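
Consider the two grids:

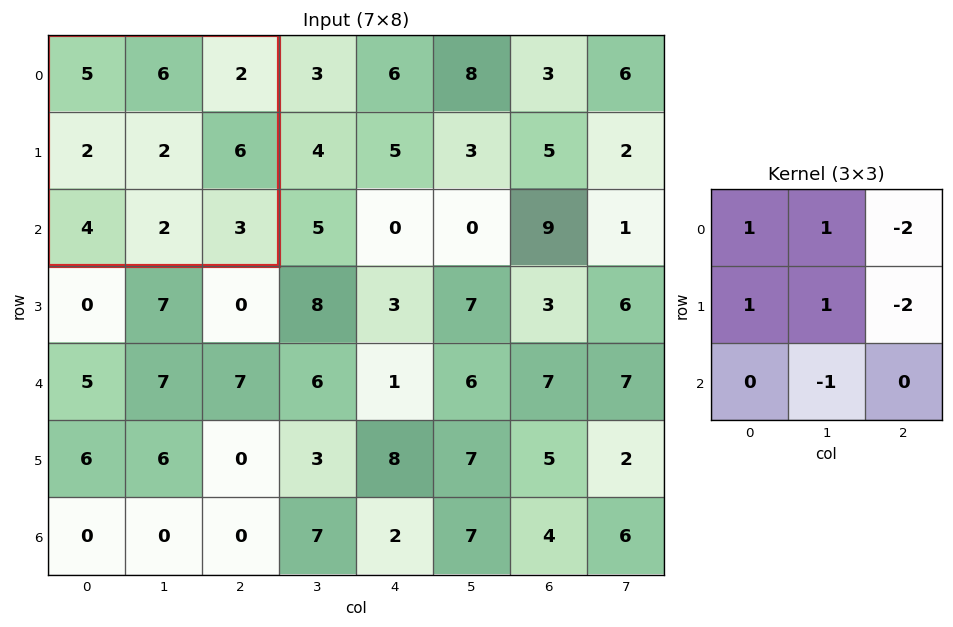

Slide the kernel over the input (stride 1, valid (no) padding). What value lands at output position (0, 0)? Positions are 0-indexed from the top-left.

The receptive field on the input at this output position is [5 6 2 / 2 2 6 / 4 2 3]. Elementwise product with the kernel and sum: 5·1 + 6·1 + 2·-2 + 2·1 + 2·1 + 6·-2 + 2·-1.

-3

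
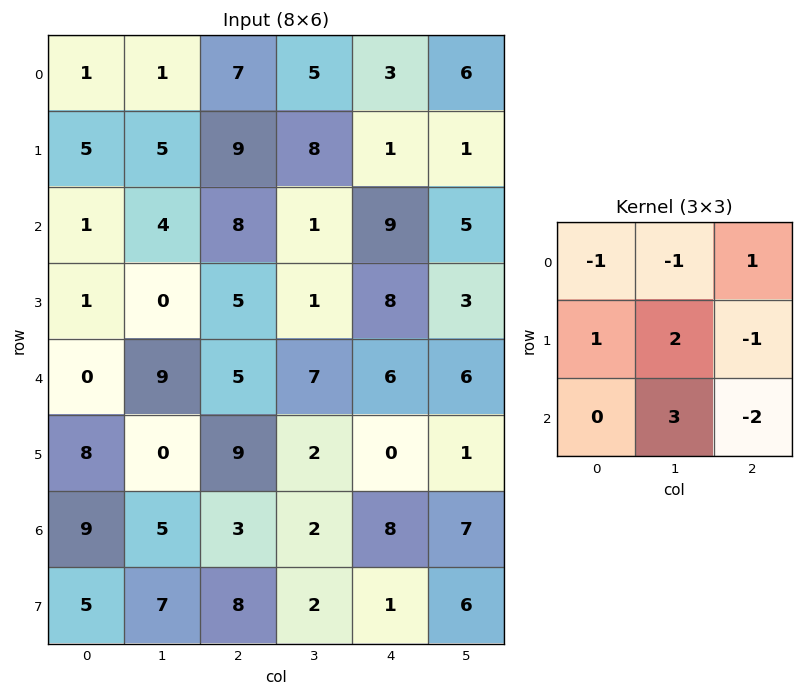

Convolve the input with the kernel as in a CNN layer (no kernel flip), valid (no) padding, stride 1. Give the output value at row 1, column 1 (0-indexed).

The receptive field on the input at this output position is [5 9 8 / 4 8 1 / 0 5 1]. Elementwise product with the kernel and sum: 5·-1 + 9·-1 + 8·1 + 4·1 + 8·2 + 1·-1 + 5·3 + 1·-2.

26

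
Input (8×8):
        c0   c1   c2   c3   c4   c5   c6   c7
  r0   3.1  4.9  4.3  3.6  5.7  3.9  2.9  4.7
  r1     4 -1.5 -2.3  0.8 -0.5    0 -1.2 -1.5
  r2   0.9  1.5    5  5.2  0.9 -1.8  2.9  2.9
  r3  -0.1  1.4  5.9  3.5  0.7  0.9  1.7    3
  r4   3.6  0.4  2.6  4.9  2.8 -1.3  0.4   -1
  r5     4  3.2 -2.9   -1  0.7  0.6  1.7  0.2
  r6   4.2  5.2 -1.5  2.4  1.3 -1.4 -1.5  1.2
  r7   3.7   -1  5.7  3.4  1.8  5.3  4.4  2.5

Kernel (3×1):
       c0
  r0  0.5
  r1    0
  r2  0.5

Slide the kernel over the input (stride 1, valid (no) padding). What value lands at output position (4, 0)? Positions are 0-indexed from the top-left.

The receptive field on the input at this output position is [3.6 / 4 / 4.2]. Elementwise product with the kernel and sum: 3.6·0.5 + 4.2·0.5.

3.9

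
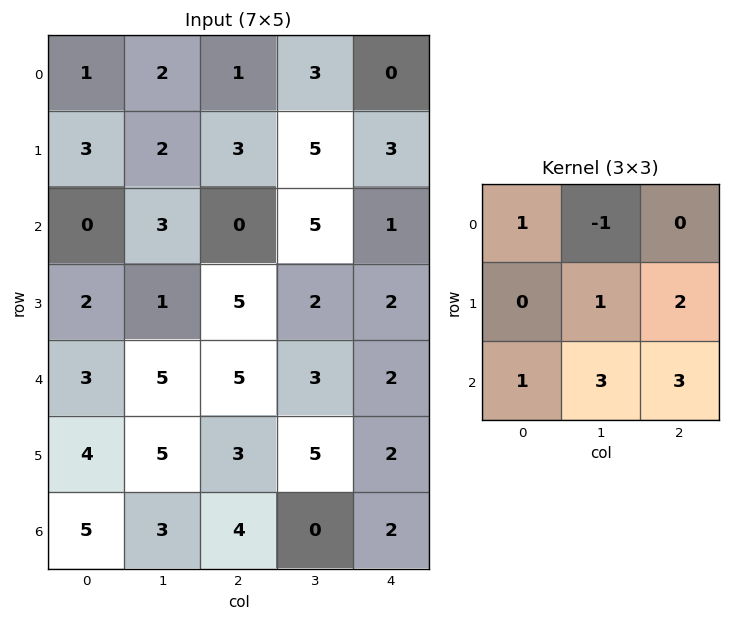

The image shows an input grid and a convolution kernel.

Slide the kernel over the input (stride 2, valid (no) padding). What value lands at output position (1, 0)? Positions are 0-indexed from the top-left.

The receptive field on the input at this output position is [0 3 0 / 2 1 5 / 3 5 5]. Elementwise product with the kernel and sum: 0·1 + 3·-1 + 1·1 + 5·2 + 3·1 + 5·3 + 5·3.

41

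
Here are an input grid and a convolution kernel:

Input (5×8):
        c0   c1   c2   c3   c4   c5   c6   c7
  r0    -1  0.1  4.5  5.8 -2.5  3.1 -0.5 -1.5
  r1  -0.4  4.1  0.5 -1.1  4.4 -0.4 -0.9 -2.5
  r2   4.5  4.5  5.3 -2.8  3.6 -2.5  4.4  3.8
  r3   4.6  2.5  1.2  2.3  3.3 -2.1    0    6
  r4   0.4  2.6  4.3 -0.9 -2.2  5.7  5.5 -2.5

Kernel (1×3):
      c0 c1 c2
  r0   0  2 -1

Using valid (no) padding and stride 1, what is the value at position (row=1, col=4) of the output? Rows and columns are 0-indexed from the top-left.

0.1

The receptive field on the input at this output position is [4.4 -0.4 -0.9]. Elementwise product with the kernel and sum: -0.4·2 + -0.9·-1.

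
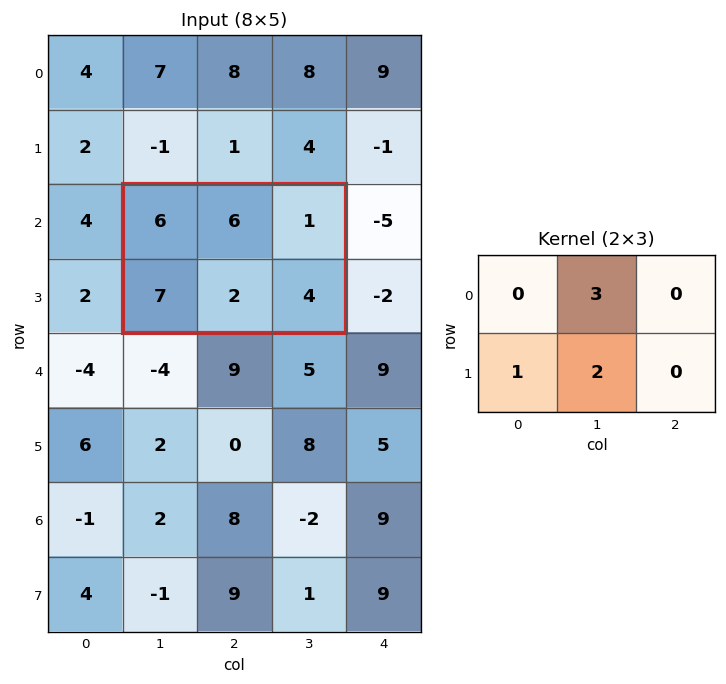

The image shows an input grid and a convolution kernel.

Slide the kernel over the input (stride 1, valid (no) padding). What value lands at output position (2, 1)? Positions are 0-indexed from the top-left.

The receptive field on the input at this output position is [6 6 1 / 7 2 4]. Elementwise product with the kernel and sum: 6·3 + 7·1 + 2·2.

29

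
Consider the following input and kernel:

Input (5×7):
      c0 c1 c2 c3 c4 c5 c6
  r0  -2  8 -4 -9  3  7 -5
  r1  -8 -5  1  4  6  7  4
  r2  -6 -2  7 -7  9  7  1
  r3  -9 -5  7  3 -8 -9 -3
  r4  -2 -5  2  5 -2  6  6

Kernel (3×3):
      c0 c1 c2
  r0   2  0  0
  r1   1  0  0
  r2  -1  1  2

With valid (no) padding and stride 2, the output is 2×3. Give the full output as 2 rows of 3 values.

Output[0,0]: The receptive field on the input at this output position is [-2 8 -4 / -8 -5 1 / -6 -2 7]. Elementwise product with the kernel and sum: -2·2 + -8·1 + -6·-1 + -2·1 + 7·2.

6 -3 12
-20 20 30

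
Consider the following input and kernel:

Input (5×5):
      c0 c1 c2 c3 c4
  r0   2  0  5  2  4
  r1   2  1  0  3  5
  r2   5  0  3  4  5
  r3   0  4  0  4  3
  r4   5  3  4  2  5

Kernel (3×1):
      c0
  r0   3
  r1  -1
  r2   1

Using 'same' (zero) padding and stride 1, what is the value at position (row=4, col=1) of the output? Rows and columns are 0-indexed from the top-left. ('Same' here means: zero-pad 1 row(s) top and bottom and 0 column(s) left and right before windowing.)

9

The receptive field on the zero-padded input at this output position is [4 / 3 / 0]. Elementwise product with the kernel and sum: 4·3 + 3·-1 + 0·1.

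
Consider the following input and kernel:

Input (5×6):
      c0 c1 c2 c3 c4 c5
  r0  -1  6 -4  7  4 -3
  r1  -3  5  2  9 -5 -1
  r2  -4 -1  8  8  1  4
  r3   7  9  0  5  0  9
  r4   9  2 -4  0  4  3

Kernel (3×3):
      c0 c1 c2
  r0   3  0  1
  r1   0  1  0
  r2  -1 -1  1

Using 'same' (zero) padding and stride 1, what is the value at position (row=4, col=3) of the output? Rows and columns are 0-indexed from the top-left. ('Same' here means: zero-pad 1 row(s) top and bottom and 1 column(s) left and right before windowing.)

The receptive field on the zero-padded input at this output position is [0 5 0 / -4 0 4 / 0 0 0]. Elementwise product with the kernel and sum: 0·3 + 0·1 + 0·1 + 0·-1 + 0·-1 + 0·1.

0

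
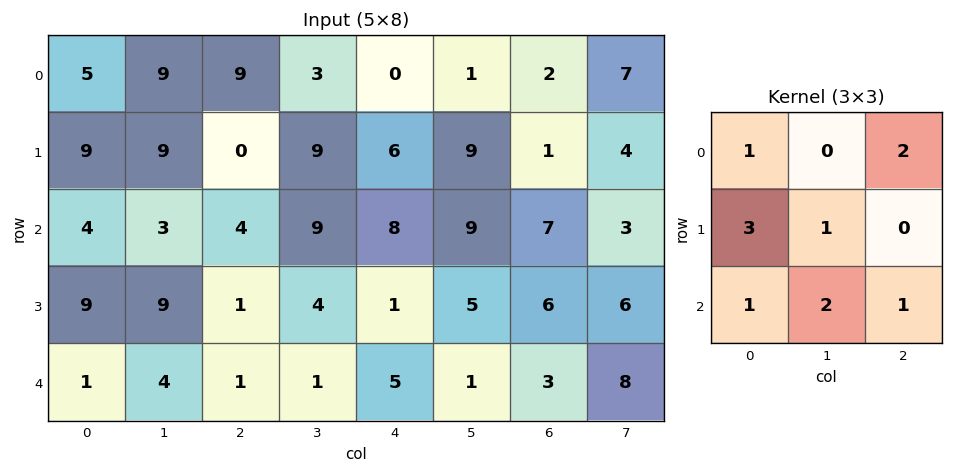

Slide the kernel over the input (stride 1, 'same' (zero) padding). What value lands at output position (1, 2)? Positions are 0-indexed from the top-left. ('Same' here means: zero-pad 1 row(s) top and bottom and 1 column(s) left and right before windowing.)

62

The receptive field on the zero-padded input at this output position is [9 9 3 / 9 0 9 / 3 4 9]. Elementwise product with the kernel and sum: 9·1 + 3·2 + 9·3 + 0·1 + 3·1 + 4·2 + 9·1.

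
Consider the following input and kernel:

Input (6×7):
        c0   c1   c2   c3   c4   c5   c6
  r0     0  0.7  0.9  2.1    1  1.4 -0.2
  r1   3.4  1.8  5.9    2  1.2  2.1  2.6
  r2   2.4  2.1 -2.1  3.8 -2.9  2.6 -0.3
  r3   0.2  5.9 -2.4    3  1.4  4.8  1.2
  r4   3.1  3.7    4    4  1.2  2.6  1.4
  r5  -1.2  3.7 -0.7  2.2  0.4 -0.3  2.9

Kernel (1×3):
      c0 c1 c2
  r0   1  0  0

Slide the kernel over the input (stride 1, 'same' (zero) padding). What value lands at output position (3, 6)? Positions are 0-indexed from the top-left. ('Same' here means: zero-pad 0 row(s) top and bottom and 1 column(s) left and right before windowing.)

The receptive field on the zero-padded input at this output position is [4.8 1.2 0]. Elementwise product with the kernel and sum: 4.8·1.

4.8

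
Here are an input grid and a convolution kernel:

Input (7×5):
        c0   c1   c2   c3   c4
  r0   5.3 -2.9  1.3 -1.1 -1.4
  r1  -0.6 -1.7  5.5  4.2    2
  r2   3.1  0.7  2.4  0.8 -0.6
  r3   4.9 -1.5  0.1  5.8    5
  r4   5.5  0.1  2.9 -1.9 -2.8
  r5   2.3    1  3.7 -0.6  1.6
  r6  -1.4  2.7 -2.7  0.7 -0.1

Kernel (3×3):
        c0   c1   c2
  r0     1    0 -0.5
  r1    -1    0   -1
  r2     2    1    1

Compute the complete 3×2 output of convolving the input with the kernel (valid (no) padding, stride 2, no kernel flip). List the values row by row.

Output[0,0]: The receptive field on the input at this output position is [5.3 -2.9 1.3 / -0.6 -1.7 5.5 / 3.1 0.7 2.4]. Elementwise product with the kernel and sum: 5.3·1 + 1.3·-0.5 + -0.6·-1 + 5.5·-1 + 3.1·2 + 0.7·1 + 2.4·1.
Output[0,1]: The receptive field on the input at this output position is [1.3 -1.1 -1.4 / 5.5 4.2 2 / 2.4 0.8 -0.6]. Elementwise product with the kernel and sum: 1.3·1 + -1.4·-0.5 + 5.5·-1 + 2·-1 + 2.4·2 + 0.8·1 + -0.6·1.

9.05 -0.5
10.9 -1.3
-4.75 -5.8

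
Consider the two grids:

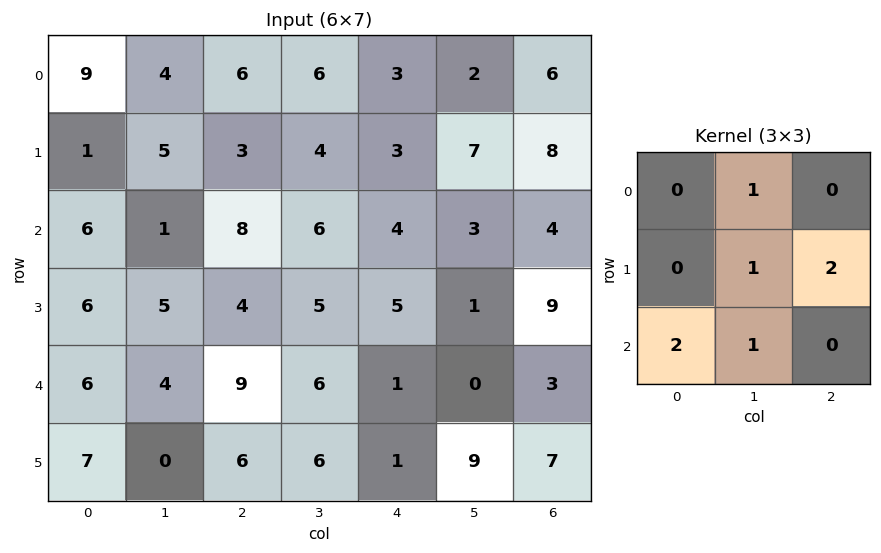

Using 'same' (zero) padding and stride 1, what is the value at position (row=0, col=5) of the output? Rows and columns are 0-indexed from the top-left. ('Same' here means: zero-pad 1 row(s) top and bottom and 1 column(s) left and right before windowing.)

The receptive field on the zero-padded input at this output position is [0 0 0 / 3 2 6 / 3 7 8]. Elementwise product with the kernel and sum: 0·1 + 2·1 + 6·2 + 3·2 + 7·1.

27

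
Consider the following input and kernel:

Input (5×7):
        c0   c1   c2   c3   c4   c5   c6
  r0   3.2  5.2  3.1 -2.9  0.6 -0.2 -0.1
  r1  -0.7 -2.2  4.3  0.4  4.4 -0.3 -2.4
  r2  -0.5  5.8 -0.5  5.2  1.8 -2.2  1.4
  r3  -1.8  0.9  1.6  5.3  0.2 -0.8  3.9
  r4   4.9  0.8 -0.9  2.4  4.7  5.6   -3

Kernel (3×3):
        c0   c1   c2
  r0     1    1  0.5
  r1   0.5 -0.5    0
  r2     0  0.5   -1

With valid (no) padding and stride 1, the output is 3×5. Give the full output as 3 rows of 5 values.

Output[0,0]: The receptive field on the input at this output position is [3.2 5.2 3.1 / -0.7 -2.2 4.3 / -0.5 5.8 -0.5]. Elementwise product with the kernel and sum: 3.2·1 + 5.2·1 + 3.1·0.5 + -0.7·0.5 + -2.2·-0.5 + 5.8·0.5 + -0.5·-1.
Output[0,1]: The receptive field on the input at this output position is [5.2 3.1 -2.9 / -2.2 4.3 0.4 / 5.8 -0.5 5.2]. Elementwise product with the kernel and sum: 5.2·1 + 3.1·1 + -2.9·0.5 + -2.2·0.5 + 4.3·-0.5 + -0.5·0.5 + 5.2·-1.

14.1 -1.85 3.25 -1.3 0.2
-5.05 0.95 6.5 7.25 0.6
5 4.7 0.25 5.2 6.6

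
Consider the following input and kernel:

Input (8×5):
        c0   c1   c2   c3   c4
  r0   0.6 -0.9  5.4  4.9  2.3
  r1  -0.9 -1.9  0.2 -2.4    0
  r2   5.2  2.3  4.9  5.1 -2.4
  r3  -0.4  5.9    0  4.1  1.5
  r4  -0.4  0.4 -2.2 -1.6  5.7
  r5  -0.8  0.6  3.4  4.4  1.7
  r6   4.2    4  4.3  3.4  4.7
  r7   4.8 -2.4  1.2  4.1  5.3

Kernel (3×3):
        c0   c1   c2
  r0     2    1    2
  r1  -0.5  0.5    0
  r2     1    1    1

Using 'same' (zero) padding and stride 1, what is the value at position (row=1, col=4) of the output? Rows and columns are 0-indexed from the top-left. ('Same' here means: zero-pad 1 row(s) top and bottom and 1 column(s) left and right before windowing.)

16

The receptive field on the zero-padded input at this output position is [4.9 2.3 0 / -2.4 0 0 / 5.1 -2.4 0]. Elementwise product with the kernel and sum: 4.9·2 + 2.3·1 + 0·2 + -2.4·-0.5 + 0·0.5 + 5.1·1 + -2.4·1 + 0·1.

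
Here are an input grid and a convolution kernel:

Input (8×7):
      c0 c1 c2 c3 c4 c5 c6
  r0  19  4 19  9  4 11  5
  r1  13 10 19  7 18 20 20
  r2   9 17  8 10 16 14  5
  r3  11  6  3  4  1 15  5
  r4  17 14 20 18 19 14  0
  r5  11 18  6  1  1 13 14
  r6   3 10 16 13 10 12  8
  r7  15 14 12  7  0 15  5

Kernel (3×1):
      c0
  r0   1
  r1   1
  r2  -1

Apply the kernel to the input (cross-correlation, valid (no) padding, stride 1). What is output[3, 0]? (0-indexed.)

The receptive field on the input at this output position is [11 / 17 / 11]. Elementwise product with the kernel and sum: 11·1 + 17·1 + 11·-1.

17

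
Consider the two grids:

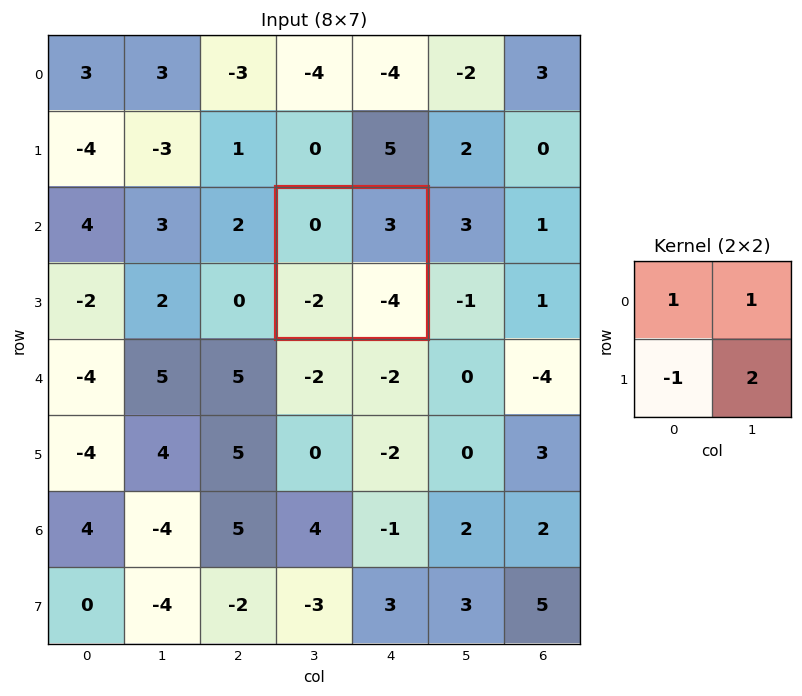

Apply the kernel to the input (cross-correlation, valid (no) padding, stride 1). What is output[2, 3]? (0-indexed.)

The receptive field on the input at this output position is [0 3 / -2 -4]. Elementwise product with the kernel and sum: 0·1 + 3·1 + -2·-1 + -4·2.

-3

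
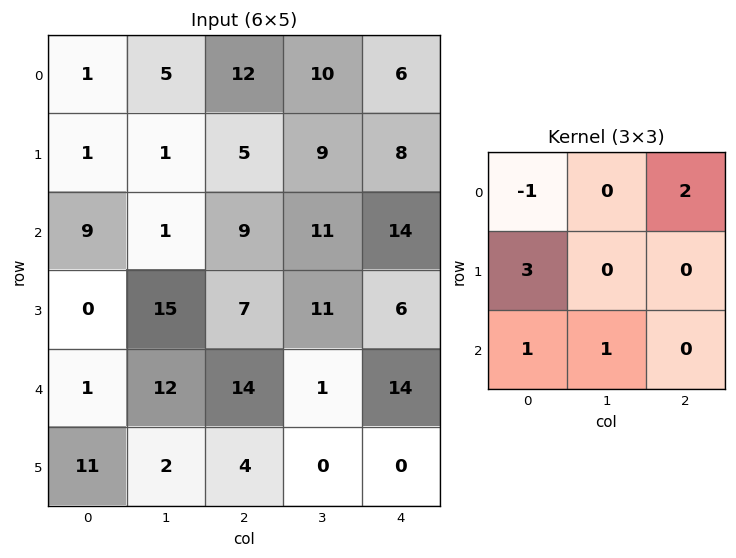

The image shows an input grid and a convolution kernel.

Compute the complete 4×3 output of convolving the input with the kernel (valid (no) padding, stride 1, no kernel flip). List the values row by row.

36 28 35
51 42 56
22 92 55
30 49 51

Output[0,0]: The receptive field on the input at this output position is [1 5 12 / 1 1 5 / 9 1 9]. Elementwise product with the kernel and sum: 1·-1 + 12·2 + 1·3 + 9·1 + 1·1.
Output[0,1]: The receptive field on the input at this output position is [5 12 10 / 1 5 9 / 1 9 11]. Elementwise product with the kernel and sum: 5·-1 + 10·2 + 1·3 + 1·1 + 9·1.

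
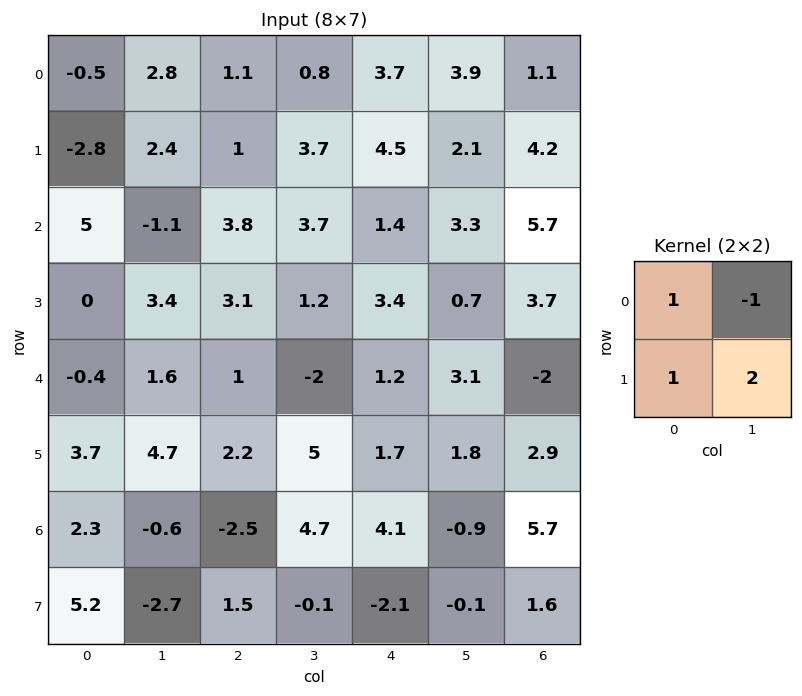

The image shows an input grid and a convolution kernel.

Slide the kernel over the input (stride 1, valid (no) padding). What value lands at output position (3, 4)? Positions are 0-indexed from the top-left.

10.1

The receptive field on the input at this output position is [3.4 0.7 / 1.2 3.1]. Elementwise product with the kernel and sum: 3.4·1 + 0.7·-1 + 1.2·1 + 3.1·2.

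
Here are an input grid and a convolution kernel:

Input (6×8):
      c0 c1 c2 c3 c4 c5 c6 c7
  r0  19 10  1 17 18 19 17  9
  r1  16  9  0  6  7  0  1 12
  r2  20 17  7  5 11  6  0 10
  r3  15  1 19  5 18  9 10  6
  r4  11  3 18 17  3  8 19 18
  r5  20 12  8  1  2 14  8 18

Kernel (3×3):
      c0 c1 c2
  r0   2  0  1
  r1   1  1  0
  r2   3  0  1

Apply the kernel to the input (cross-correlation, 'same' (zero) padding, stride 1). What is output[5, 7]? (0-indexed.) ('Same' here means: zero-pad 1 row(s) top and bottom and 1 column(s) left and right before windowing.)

64

The receptive field on the zero-padded input at this output position is [19 18 0 / 8 18 0 / 0 0 0]. Elementwise product with the kernel and sum: 19·2 + 0·1 + 8·1 + 18·1 + 0·3 + 0·1.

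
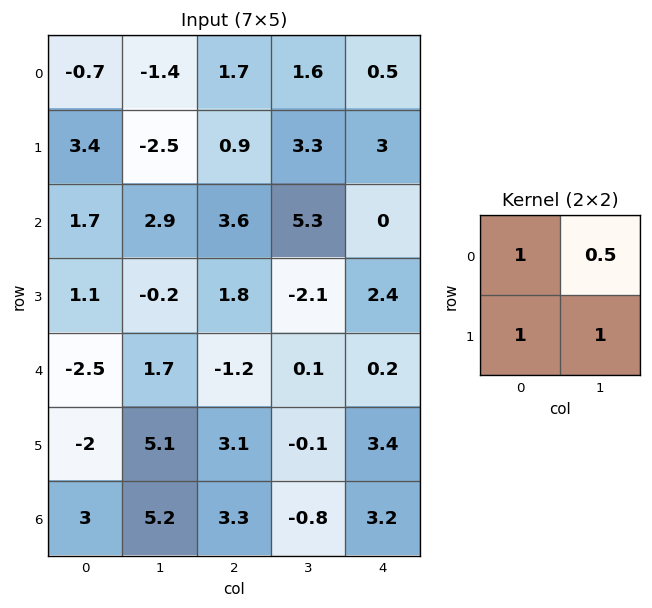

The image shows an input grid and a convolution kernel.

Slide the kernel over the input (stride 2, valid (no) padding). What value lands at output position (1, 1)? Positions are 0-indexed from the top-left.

5.95

The receptive field on the input at this output position is [3.6 5.3 / 1.8 -2.1]. Elementwise product with the kernel and sum: 3.6·1 + 5.3·0.5 + 1.8·1 + -2.1·1.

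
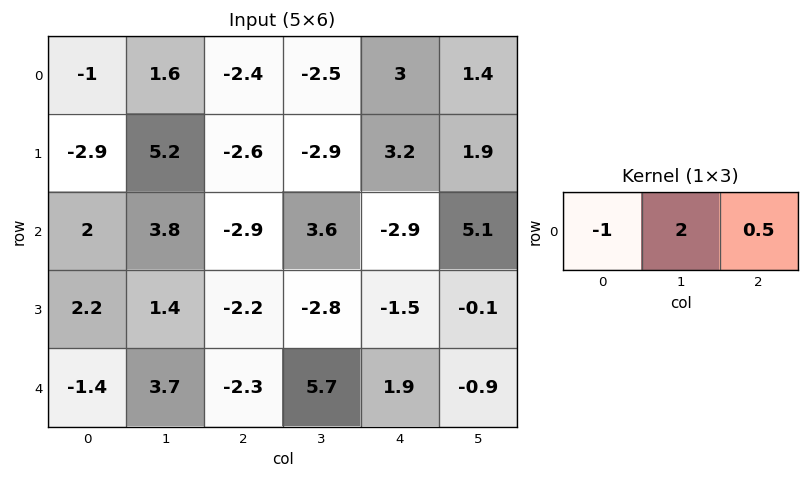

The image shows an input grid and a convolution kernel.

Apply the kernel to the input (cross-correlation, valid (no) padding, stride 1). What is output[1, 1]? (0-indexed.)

-11.85

The receptive field on the input at this output position is [5.2 -2.6 -2.9]. Elementwise product with the kernel and sum: 5.2·-1 + -2.6·2 + -2.9·0.5.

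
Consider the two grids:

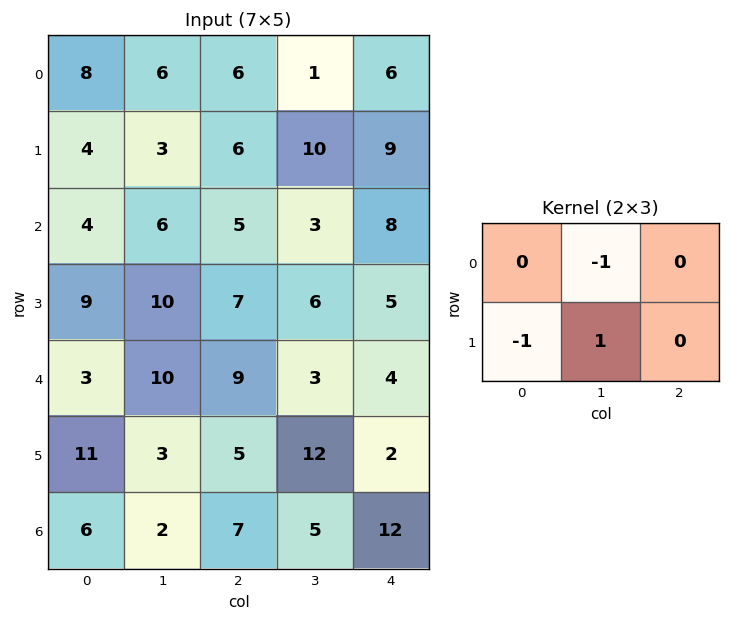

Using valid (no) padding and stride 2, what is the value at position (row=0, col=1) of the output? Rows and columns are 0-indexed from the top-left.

The receptive field on the input at this output position is [6 1 6 / 6 10 9]. Elementwise product with the kernel and sum: 1·-1 + 6·-1 + 10·1.

3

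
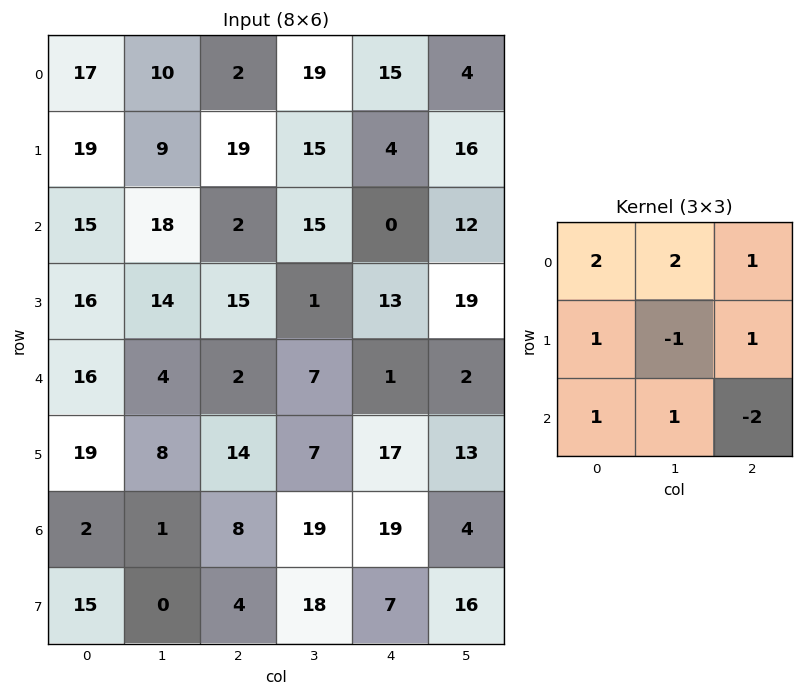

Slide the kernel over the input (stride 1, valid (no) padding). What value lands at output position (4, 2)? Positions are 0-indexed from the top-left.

32

The receptive field on the input at this output position is [2 7 1 / 14 7 17 / 8 19 19]. Elementwise product with the kernel and sum: 2·2 + 7·2 + 1·1 + 14·1 + 7·-1 + 17·1 + 8·1 + 19·1 + 19·-2.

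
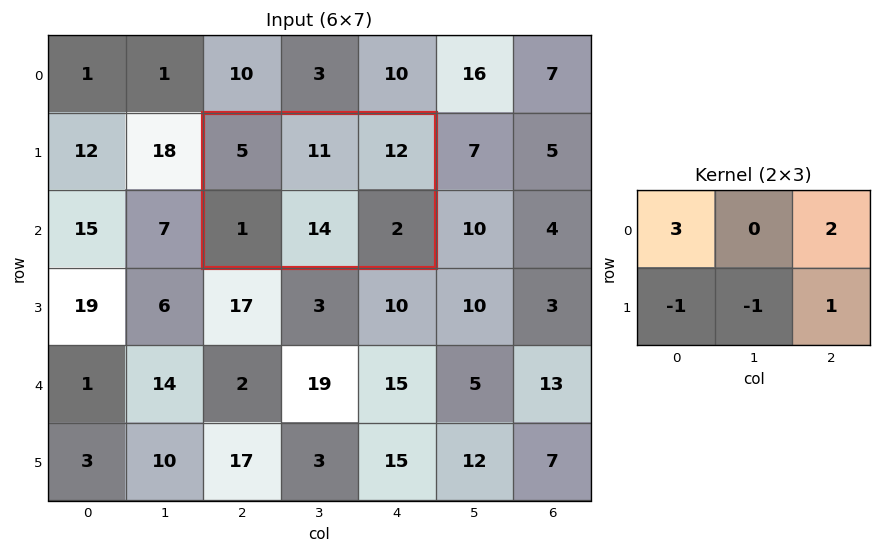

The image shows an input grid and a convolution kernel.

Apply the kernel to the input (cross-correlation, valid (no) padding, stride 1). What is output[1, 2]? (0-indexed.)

The receptive field on the input at this output position is [5 11 12 / 1 14 2]. Elementwise product with the kernel and sum: 5·3 + 12·2 + 1·-1 + 14·-1 + 2·1.

26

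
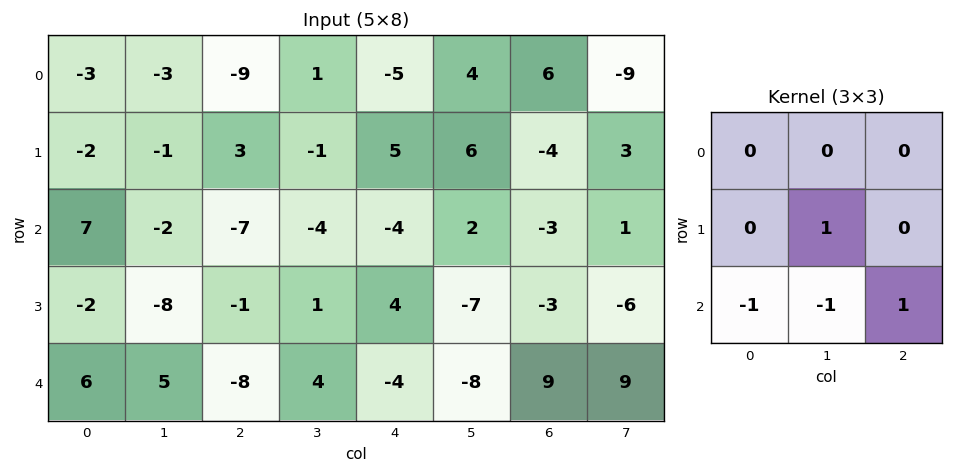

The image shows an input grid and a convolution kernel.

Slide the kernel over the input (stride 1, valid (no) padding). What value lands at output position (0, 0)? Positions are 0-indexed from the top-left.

-13

The receptive field on the input at this output position is [-3 -3 -9 / -2 -1 3 / 7 -2 -7]. Elementwise product with the kernel and sum: -1·1 + 7·-1 + -2·-1 + -7·1.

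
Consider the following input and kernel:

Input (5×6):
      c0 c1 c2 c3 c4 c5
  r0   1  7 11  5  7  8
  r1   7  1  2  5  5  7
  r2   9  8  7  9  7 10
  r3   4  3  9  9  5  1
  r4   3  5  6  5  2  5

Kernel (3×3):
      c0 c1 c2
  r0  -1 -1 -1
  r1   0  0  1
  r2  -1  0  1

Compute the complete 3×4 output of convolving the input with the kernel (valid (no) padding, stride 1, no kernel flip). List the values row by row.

Output[0,0]: The receptive field on the input at this output position is [1 7 11 / 7 1 2 / 9 8 7]. Elementwise product with the kernel and sum: 1·-1 + 7·-1 + 11·-1 + 2·1 + 9·-1 + 7·1.

-19 -17 -18 -12
2 7 -9 -15
-12 -15 -22 -25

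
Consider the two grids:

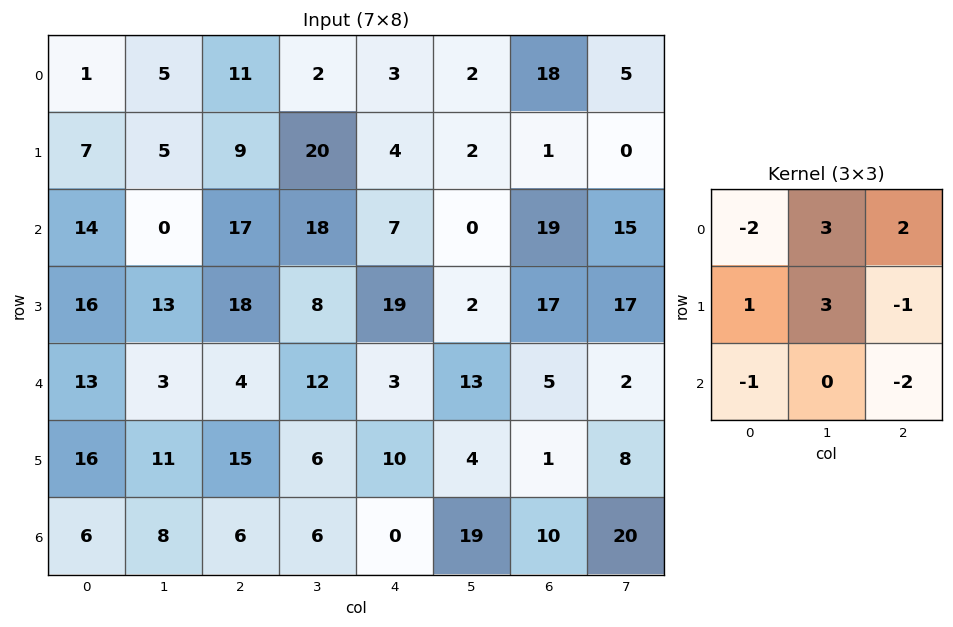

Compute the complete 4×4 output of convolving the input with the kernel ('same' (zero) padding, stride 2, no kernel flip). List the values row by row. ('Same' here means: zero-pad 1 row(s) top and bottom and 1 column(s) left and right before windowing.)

-12 -9 -15 49
47 61 3 5
88 24 39 87
80 55 13 40

Output[0,0]: The receptive field on the zero-padded input at this output position is [0 0 0 / 0 1 5 / 0 7 5]. Elementwise product with the kernel and sum: 0·-2 + 0·3 + 0·2 + 0·1 + 1·3 + 5·-1 + 0·-1 + 5·-2.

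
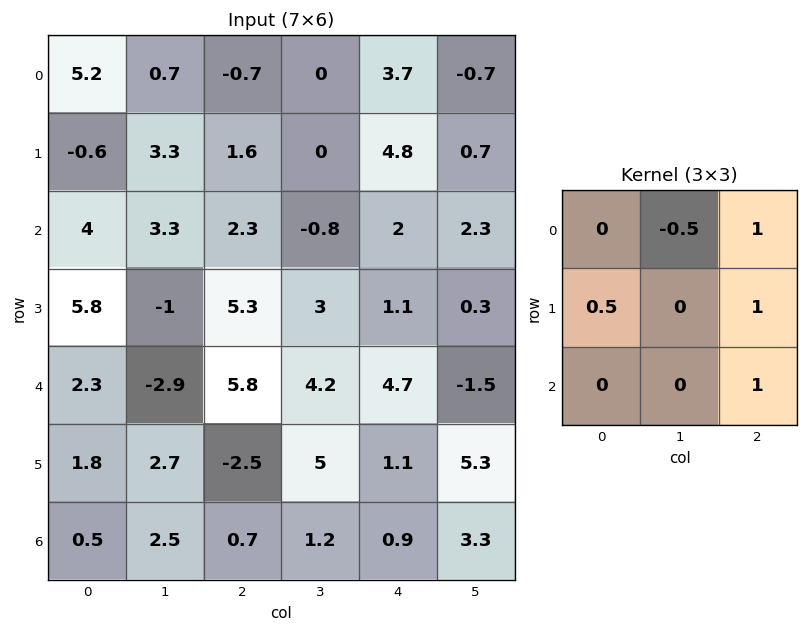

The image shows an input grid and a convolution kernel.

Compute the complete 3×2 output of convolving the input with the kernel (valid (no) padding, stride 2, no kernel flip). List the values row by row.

Output[0,0]: The receptive field on the input at this output position is [5.2 0.7 -0.7 / -0.6 3.3 1.6 / 4 3.3 2.3]. Elementwise product with the kernel and sum: 0.7·-0.5 + -0.7·1 + -0.6·0.5 + 1.6·1 + 2.3·1.

2.55 11.3
14.65 10.85
6.35 3.35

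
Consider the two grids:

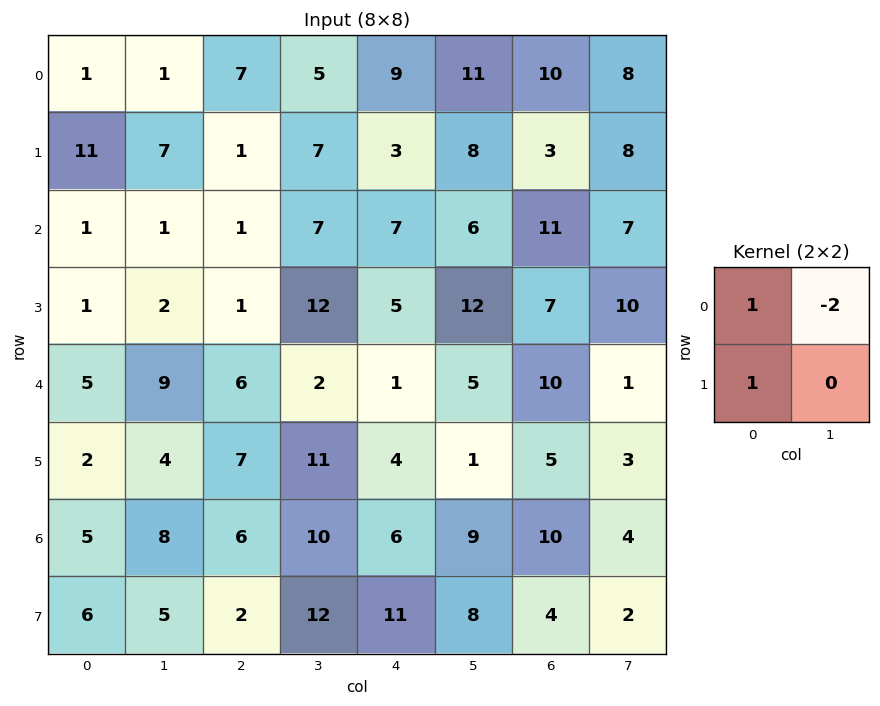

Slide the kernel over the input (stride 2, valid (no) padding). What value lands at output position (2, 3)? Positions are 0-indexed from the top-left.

13

The receptive field on the input at this output position is [10 1 / 5 3]. Elementwise product with the kernel and sum: 10·1 + 1·-2 + 5·1.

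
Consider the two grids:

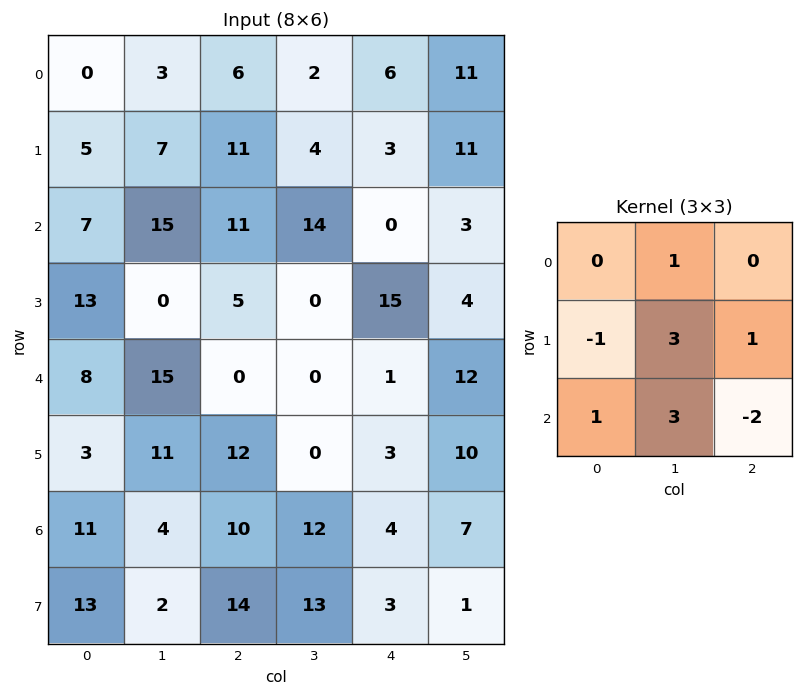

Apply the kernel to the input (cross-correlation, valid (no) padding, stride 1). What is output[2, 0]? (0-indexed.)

The receptive field on the input at this output position is [7 15 11 / 13 0 5 / 8 15 0]. Elementwise product with the kernel and sum: 15·1 + 13·-1 + 0·3 + 5·1 + 8·1 + 15·3 + 0·-2.

60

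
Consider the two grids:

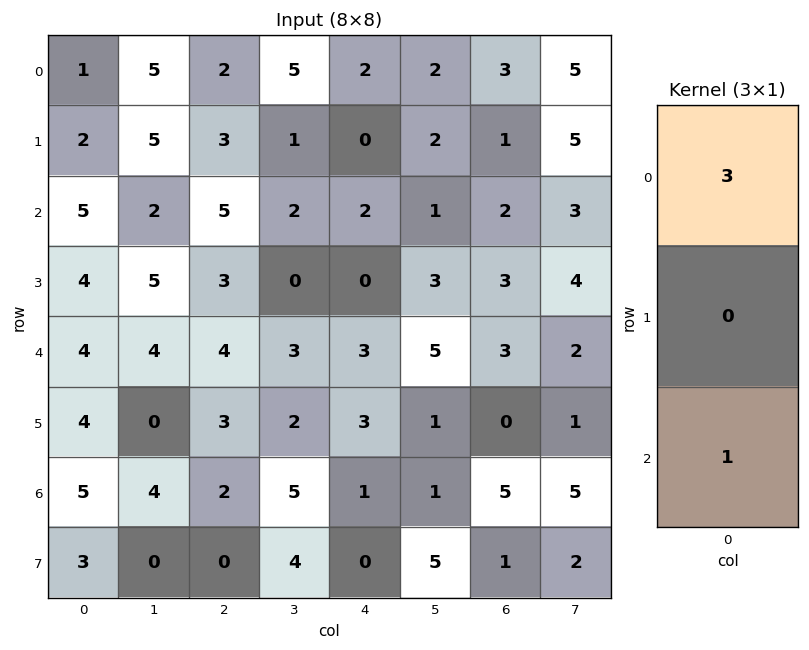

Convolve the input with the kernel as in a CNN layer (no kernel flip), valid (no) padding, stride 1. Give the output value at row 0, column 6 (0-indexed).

11

The receptive field on the input at this output position is [3 / 1 / 2]. Elementwise product with the kernel and sum: 3·3 + 2·1.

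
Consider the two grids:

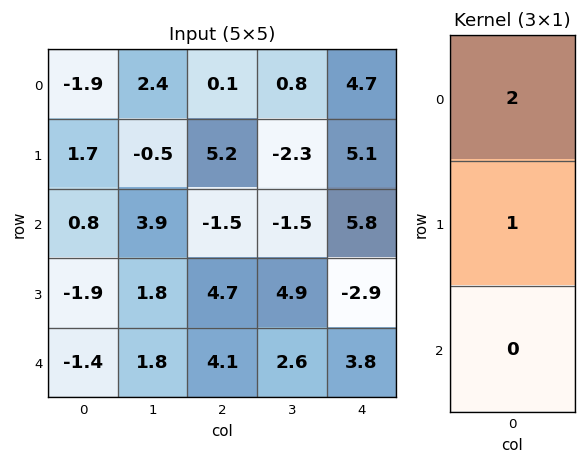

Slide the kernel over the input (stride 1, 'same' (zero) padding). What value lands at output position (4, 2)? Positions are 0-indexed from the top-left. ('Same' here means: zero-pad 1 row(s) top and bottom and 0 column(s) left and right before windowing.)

The receptive field on the zero-padded input at this output position is [4.7 / 4.1 / 0]. Elementwise product with the kernel and sum: 4.7·2 + 4.1·1.

13.5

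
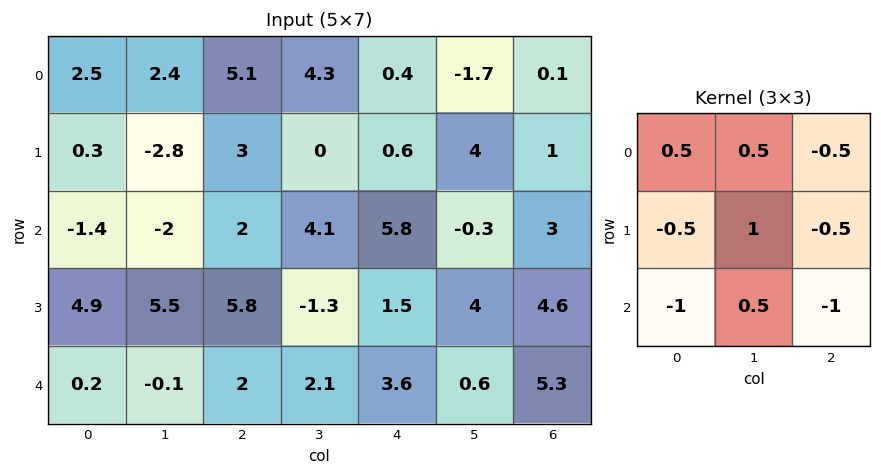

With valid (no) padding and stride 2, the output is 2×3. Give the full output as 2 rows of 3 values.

-6.15 -3.05 -6.45
-4.8 -9.35 -6.4

Output[0,0]: The receptive field on the input at this output position is [2.5 2.4 5.1 / 0.3 -2.8 3 / -1.4 -2 2]. Elementwise product with the kernel and sum: 2.5·0.5 + 2.4·0.5 + 5.1·-0.5 + 0.3·-0.5 + -2.8·1 + 3·-0.5 + -1.4·-1 + -2·0.5 + 2·-1.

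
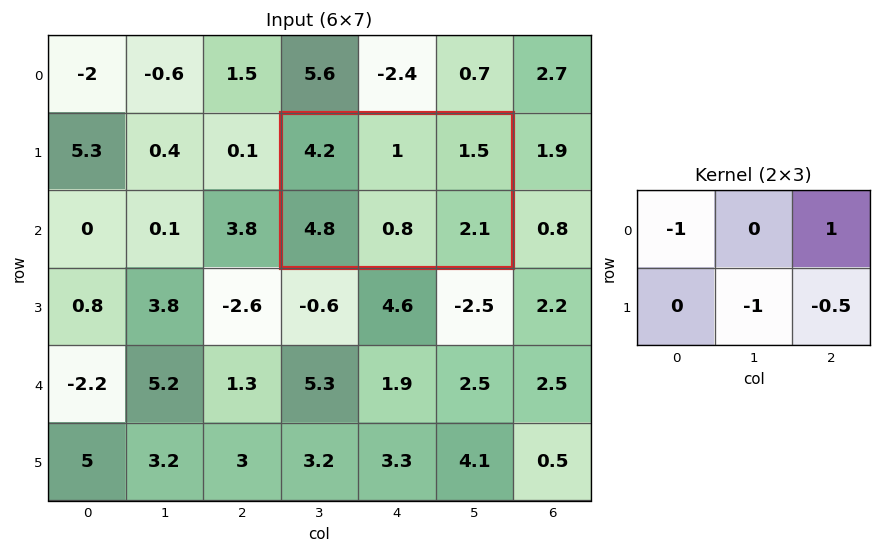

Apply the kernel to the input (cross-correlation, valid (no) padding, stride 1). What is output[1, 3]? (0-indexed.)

-4.55

The receptive field on the input at this output position is [4.2 1 1.5 / 4.8 0.8 2.1]. Elementwise product with the kernel and sum: 4.2·-1 + 1.5·1 + 0.8·-1 + 2.1·-0.5.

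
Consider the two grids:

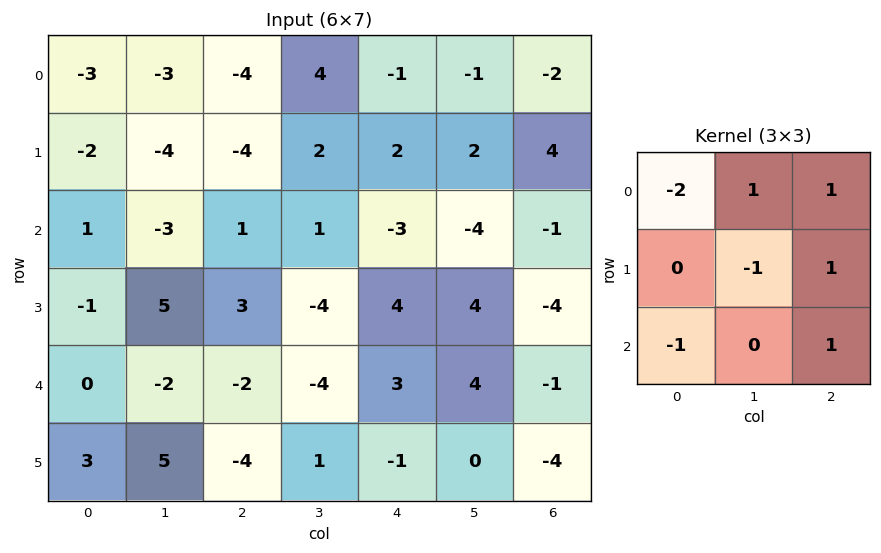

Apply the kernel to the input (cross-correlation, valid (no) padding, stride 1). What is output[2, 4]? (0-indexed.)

-11

The receptive field on the input at this output position is [-3 -4 -1 / 4 4 -4 / 3 4 -1]. Elementwise product with the kernel and sum: -3·-2 + -4·1 + -1·1 + 4·-1 + -4·1 + 3·-1 + -1·1.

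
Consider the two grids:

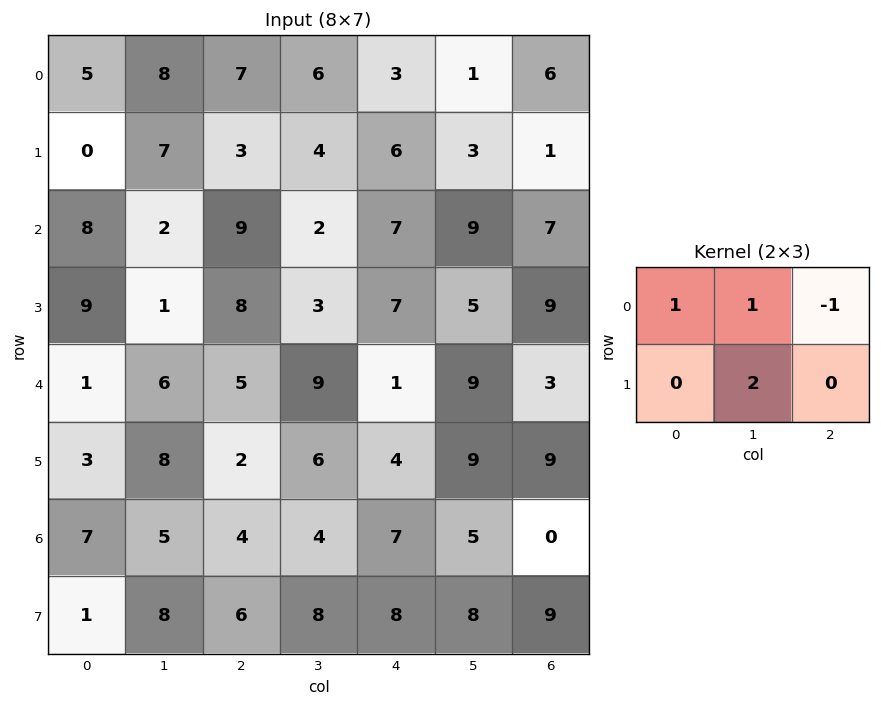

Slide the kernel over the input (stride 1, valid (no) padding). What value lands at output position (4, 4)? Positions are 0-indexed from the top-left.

25

The receptive field on the input at this output position is [1 9 3 / 4 9 9]. Elementwise product with the kernel and sum: 1·1 + 9·1 + 3·-1 + 9·2.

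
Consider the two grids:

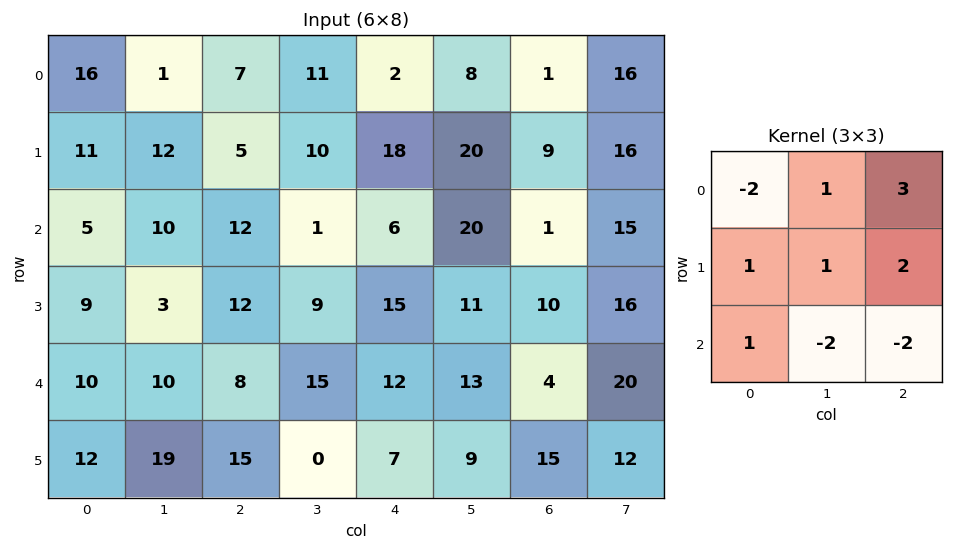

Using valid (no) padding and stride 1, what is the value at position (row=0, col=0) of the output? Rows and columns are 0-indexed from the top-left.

The receptive field on the input at this output position is [16 1 7 / 11 12 5 / 5 10 12]. Elementwise product with the kernel and sum: 16·-2 + 1·1 + 7·3 + 11·1 + 12·1 + 5·2 + 5·1 + 10·-2 + 12·-2.

-16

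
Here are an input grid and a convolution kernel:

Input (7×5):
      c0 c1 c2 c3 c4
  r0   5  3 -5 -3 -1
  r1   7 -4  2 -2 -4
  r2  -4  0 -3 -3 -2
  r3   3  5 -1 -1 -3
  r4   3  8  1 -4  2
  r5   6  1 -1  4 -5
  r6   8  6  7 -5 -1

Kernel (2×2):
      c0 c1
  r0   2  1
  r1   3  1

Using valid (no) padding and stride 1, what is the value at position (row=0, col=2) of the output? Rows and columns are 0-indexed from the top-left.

-9

The receptive field on the input at this output position is [-5 -3 / 2 -2]. Elementwise product with the kernel and sum: -5·2 + -3·1 + 2·3 + -2·1.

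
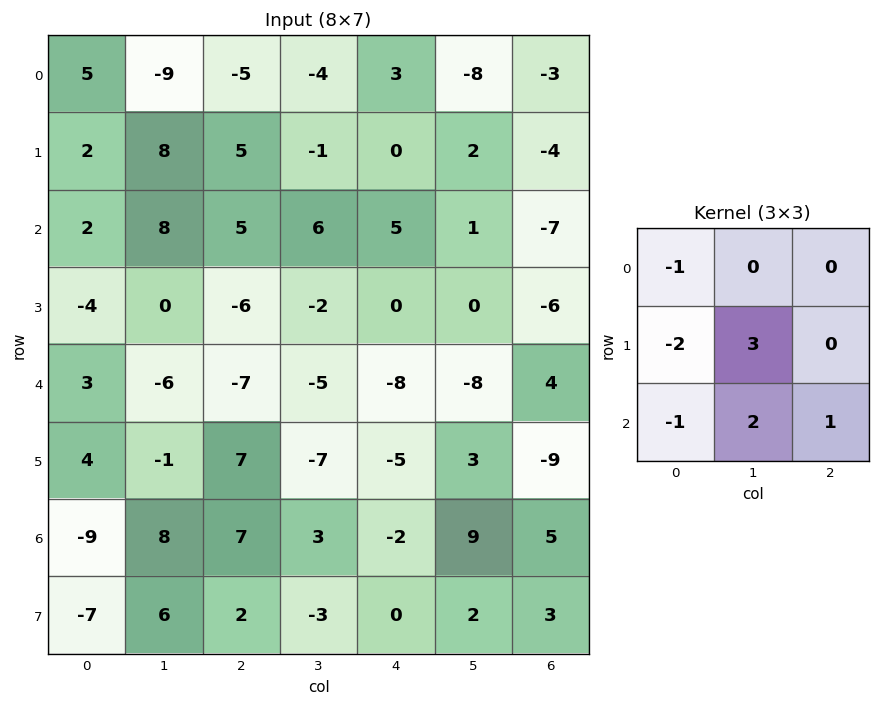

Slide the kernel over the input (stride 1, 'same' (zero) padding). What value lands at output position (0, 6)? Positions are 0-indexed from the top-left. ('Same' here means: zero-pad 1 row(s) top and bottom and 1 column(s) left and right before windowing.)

-3

The receptive field on the zero-padded input at this output position is [0 0 0 / -8 -3 0 / 2 -4 0]. Elementwise product with the kernel and sum: 0·-1 + -8·-2 + -3·3 + 2·-1 + -4·2 + 0·1.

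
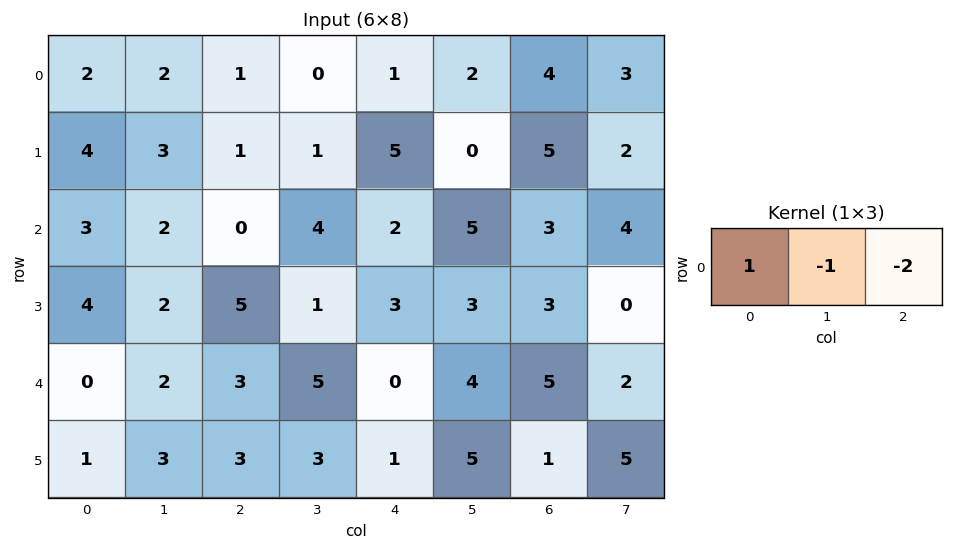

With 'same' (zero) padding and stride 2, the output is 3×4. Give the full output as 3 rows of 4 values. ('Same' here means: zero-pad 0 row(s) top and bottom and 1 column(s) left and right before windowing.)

Output[0,0]: The receptive field on the zero-padded input at this output position is [0 2 2]. Elementwise product with the kernel and sum: 0·1 + 2·-1 + 2·-2.
Output[0,1]: The receptive field on the zero-padded input at this output position is [2 1 0]. Elementwise product with the kernel and sum: 2·1 + 1·-1 + 0·-2.

-6 1 -5 -8
-7 -6 -8 -6
-4 -11 -3 -5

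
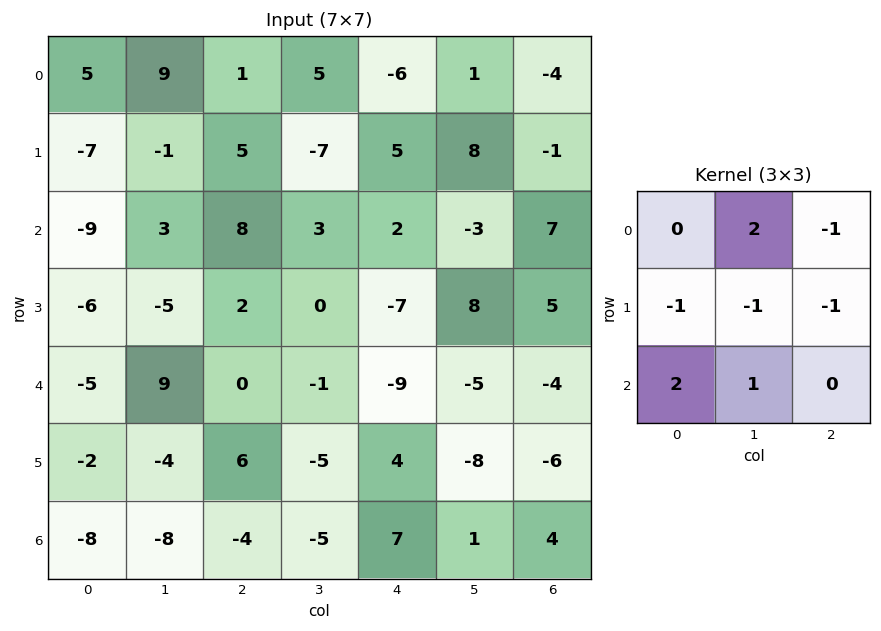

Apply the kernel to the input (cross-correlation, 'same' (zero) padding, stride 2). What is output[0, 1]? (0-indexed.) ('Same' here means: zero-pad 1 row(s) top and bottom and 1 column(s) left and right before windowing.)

The receptive field on the zero-padded input at this output position is [0 0 0 / 9 1 5 / -1 5 -7]. Elementwise product with the kernel and sum: 0·2 + 0·-1 + 9·-1 + 1·-1 + 5·-1 + -1·2 + 5·1.

-12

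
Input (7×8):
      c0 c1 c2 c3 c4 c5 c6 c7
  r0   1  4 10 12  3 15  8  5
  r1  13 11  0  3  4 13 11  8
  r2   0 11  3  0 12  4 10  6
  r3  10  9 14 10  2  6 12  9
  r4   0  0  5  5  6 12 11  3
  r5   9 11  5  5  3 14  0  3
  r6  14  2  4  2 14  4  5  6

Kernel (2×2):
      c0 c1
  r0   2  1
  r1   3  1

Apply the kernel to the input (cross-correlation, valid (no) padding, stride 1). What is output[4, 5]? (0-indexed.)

The receptive field on the input at this output position is [12 11 / 14 0]. Elementwise product with the kernel and sum: 12·2 + 11·1 + 14·3 + 0·1.

77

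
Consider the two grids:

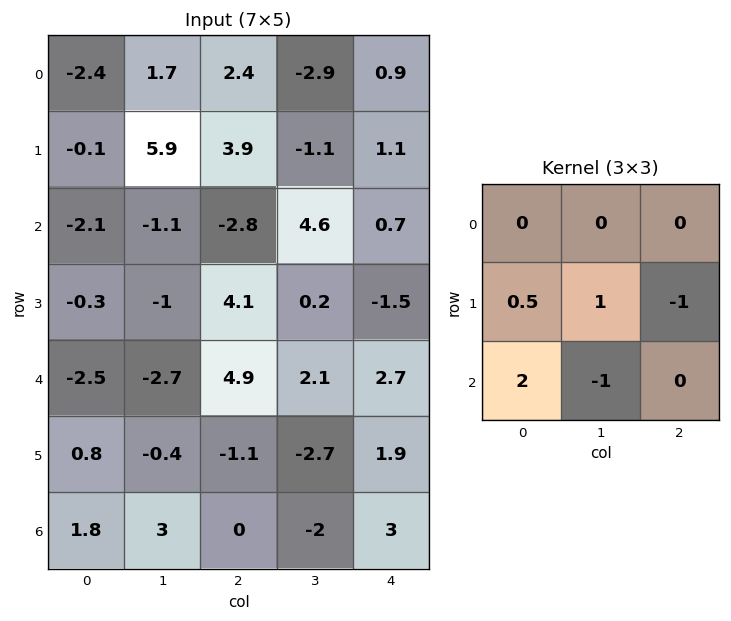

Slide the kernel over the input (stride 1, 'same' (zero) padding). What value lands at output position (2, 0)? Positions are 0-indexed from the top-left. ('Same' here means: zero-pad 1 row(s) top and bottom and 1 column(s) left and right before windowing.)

-0.7

The receptive field on the zero-padded input at this output position is [0 -0.1 5.9 / 0 -2.1 -1.1 / 0 -0.3 -1]. Elementwise product with the kernel and sum: 0·0.5 + -2.1·1 + -1.1·-1 + 0·2 + -0.3·-1.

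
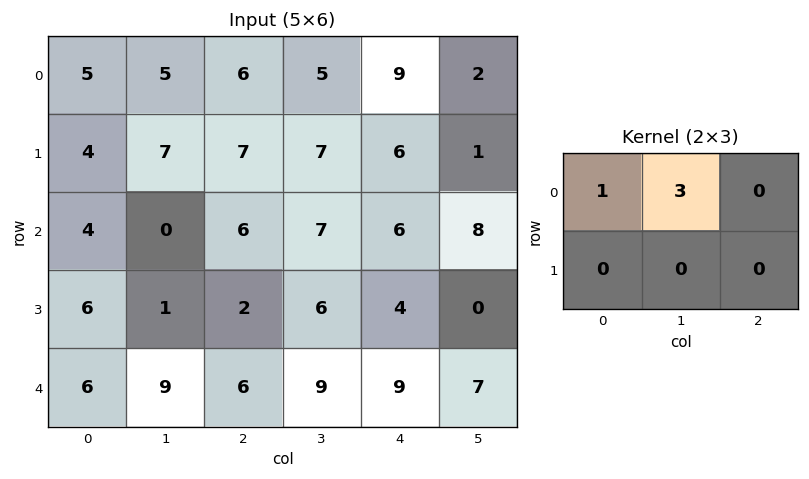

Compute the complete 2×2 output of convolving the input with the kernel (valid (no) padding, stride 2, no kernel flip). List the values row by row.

Output[0,0]: The receptive field on the input at this output position is [5 5 6 / 4 7 7]. Elementwise product with the kernel and sum: 5·1 + 5·3.
Output[0,1]: The receptive field on the input at this output position is [6 5 9 / 7 7 6]. Elementwise product with the kernel and sum: 6·1 + 5·3.

20 21
4 27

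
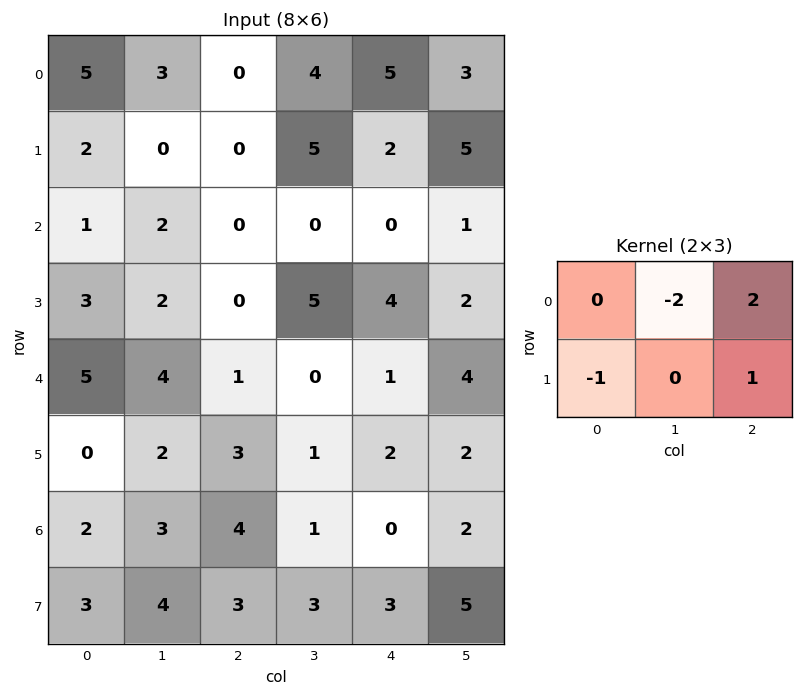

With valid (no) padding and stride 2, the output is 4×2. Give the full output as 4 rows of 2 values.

Output[0,0]: The receptive field on the input at this output position is [5 3 0 / 2 0 0]. Elementwise product with the kernel and sum: 3·-2 + 0·2 + 2·-1 + 0·1.
Output[0,1]: The receptive field on the input at this output position is [0 4 5 / 0 5 2]. Elementwise product with the kernel and sum: 4·-2 + 5·2 + 0·-1 + 2·1.

-8 4
-7 4
-3 1
2 -2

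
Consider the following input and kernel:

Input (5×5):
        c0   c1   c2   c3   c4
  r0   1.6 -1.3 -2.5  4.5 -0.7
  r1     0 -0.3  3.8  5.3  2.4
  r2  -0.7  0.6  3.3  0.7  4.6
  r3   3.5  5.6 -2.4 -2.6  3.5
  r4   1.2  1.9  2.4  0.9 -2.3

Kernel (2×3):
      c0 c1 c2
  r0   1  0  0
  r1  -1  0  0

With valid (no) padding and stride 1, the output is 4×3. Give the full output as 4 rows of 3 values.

Output[0,0]: The receptive field on the input at this output position is [1.6 -1.3 -2.5 / 0 -0.3 3.8]. Elementwise product with the kernel and sum: 1.6·1 + 0·-1.
Output[0,1]: The receptive field on the input at this output position is [-1.3 -2.5 4.5 / -0.3 3.8 5.3]. Elementwise product with the kernel and sum: -1.3·1 + -0.3·-1.

1.6 -1 -6.3
0.7 -0.9 0.5
-4.2 -5 5.7
2.3 3.7 -4.8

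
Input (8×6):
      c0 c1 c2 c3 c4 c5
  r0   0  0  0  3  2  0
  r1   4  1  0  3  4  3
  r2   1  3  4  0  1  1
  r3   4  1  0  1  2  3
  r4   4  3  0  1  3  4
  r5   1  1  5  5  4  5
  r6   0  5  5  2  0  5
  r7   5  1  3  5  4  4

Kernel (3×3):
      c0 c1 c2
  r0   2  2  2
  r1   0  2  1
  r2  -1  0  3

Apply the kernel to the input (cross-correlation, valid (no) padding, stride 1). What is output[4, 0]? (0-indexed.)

The receptive field on the input at this output position is [4 3 0 / 1 1 5 / 0 5 5]. Elementwise product with the kernel and sum: 4·2 + 3·2 + 0·2 + 1·2 + 5·1 + 0·-1 + 5·3.

36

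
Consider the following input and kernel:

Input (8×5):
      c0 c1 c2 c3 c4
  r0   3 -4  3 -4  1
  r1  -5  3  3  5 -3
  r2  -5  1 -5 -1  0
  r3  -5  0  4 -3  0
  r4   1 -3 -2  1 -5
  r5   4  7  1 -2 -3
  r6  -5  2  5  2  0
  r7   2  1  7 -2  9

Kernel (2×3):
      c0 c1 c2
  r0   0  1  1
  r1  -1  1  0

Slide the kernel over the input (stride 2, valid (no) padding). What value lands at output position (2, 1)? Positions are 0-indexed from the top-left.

The receptive field on the input at this output position is [-2 1 -5 / 1 -2 -3]. Elementwise product with the kernel and sum: 1·1 + -5·1 + 1·-1 + -2·1.

-7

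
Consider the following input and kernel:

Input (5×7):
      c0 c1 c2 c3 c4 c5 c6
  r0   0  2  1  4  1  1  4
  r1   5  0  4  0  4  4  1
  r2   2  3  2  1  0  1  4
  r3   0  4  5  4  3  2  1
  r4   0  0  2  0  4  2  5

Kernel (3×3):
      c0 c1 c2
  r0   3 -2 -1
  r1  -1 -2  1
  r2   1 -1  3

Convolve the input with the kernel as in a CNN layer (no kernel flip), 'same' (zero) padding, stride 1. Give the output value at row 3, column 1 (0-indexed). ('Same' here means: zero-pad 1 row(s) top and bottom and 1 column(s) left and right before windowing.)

1

The receptive field on the zero-padded input at this output position is [2 3 2 / 0 4 5 / 0 0 2]. Elementwise product with the kernel and sum: 2·3 + 3·-2 + 2·-1 + 0·-1 + 4·-2 + 5·1 + 0·1 + 0·-1 + 2·3.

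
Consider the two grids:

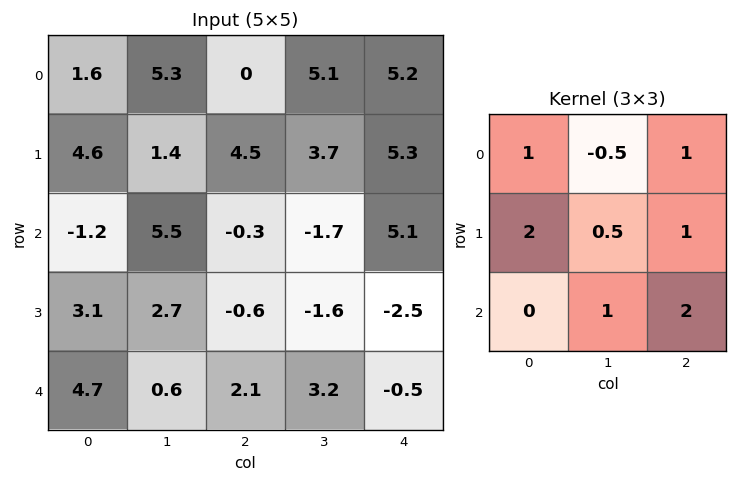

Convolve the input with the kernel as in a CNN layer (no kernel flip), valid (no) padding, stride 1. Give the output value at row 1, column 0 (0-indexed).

9.95

The receptive field on the input at this output position is [4.6 1.4 4.5 / -1.2 5.5 -0.3 / 3.1 2.7 -0.6]. Elementwise product with the kernel and sum: 4.6·1 + 1.4·-0.5 + 4.5·1 + -1.2·2 + 5.5·0.5 + -0.3·1 + 2.7·1 + -0.6·2.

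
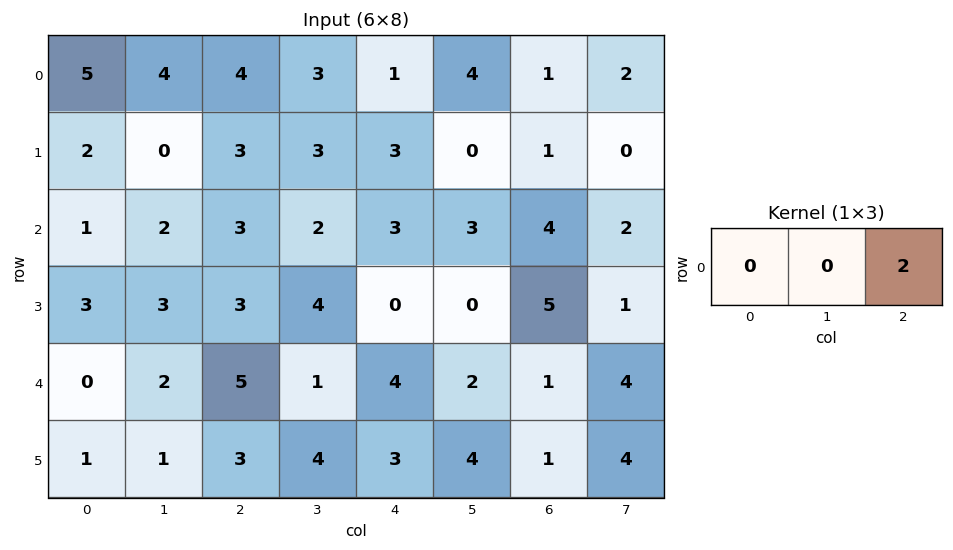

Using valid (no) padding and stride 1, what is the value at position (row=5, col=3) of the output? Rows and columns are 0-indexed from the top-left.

The receptive field on the input at this output position is [4 3 4]. Elementwise product with the kernel and sum: 4·2.

8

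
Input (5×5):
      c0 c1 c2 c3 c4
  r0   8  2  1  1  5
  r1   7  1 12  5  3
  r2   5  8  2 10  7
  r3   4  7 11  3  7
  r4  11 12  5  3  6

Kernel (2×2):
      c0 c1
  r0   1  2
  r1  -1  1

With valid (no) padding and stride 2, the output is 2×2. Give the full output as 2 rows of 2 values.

Output[0,0]: The receptive field on the input at this output position is [8 2 / 7 1]. Elementwise product with the kernel and sum: 8·1 + 2·2 + 7·-1 + 1·1.

6 -4
24 14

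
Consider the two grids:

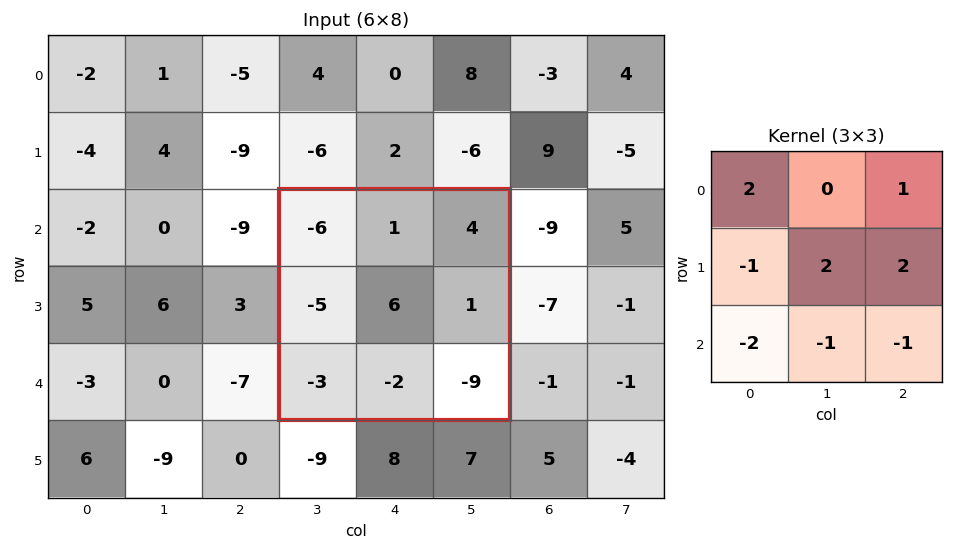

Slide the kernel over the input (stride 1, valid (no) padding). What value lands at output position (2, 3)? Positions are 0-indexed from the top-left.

The receptive field on the input at this output position is [-6 1 4 / -5 6 1 / -3 -2 -9]. Elementwise product with the kernel and sum: -6·2 + 4·1 + -5·-1 + 6·2 + 1·2 + -3·-2 + -2·-1 + -9·-1.

28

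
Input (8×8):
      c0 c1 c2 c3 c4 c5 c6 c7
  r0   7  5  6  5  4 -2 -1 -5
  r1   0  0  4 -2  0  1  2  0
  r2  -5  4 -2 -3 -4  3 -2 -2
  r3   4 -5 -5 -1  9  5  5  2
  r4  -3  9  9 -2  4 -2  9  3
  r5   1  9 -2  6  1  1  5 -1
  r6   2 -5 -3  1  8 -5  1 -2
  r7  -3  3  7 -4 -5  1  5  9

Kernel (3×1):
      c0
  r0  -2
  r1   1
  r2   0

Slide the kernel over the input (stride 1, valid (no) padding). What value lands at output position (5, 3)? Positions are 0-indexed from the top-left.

-11

The receptive field on the input at this output position is [6 / 1 / -4]. Elementwise product with the kernel and sum: 6·-2 + 1·1.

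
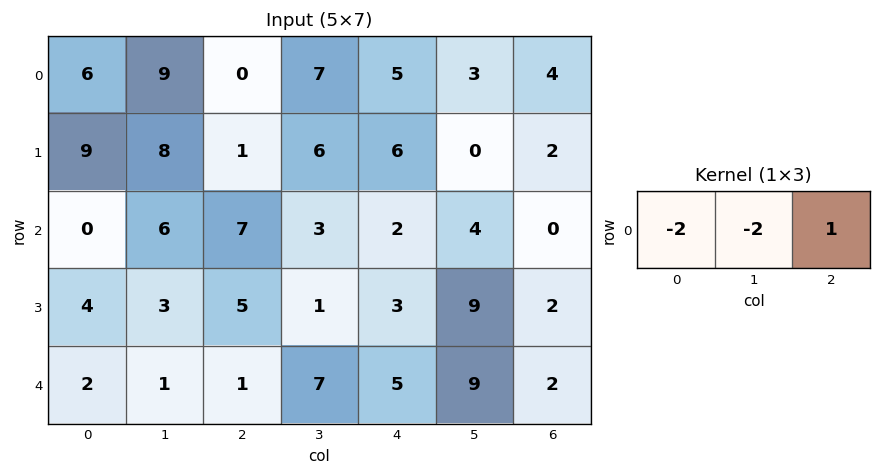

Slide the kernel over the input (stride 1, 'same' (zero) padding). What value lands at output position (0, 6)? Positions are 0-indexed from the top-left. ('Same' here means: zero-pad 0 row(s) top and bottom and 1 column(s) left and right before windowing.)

-14

The receptive field on the zero-padded input at this output position is [3 4 0]. Elementwise product with the kernel and sum: 3·-2 + 4·-2 + 0·1.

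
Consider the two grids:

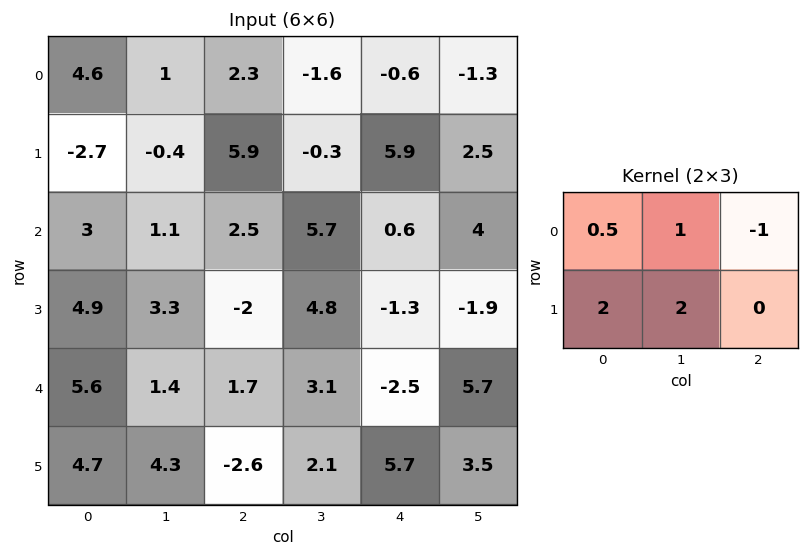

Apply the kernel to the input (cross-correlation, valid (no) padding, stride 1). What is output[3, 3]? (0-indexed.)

4.2

The receptive field on the input at this output position is [4.8 -1.3 -1.9 / 3.1 -2.5 5.7]. Elementwise product with the kernel and sum: 4.8·0.5 + -1.3·1 + -1.9·-1 + 3.1·2 + -2.5·2.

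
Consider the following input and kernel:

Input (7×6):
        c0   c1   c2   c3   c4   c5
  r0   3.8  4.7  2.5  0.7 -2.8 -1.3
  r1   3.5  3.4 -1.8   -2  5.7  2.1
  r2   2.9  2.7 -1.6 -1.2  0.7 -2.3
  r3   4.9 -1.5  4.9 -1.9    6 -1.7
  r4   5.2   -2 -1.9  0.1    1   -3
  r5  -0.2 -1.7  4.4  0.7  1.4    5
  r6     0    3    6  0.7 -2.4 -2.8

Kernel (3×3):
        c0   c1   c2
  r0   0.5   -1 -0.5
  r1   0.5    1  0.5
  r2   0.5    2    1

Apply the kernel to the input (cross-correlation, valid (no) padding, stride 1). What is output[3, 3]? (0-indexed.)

The receptive field on the input at this output position is [-1.9 6 -1.7 / 0.1 1 -3 / 0.7 1.4 5]. Elementwise product with the kernel and sum: -1.9·0.5 + 6·-1 + -1.7·-0.5 + 0.1·0.5 + 1·1 + -3·0.5 + 0.7·0.5 + 1.4·2 + 5·1.

1.6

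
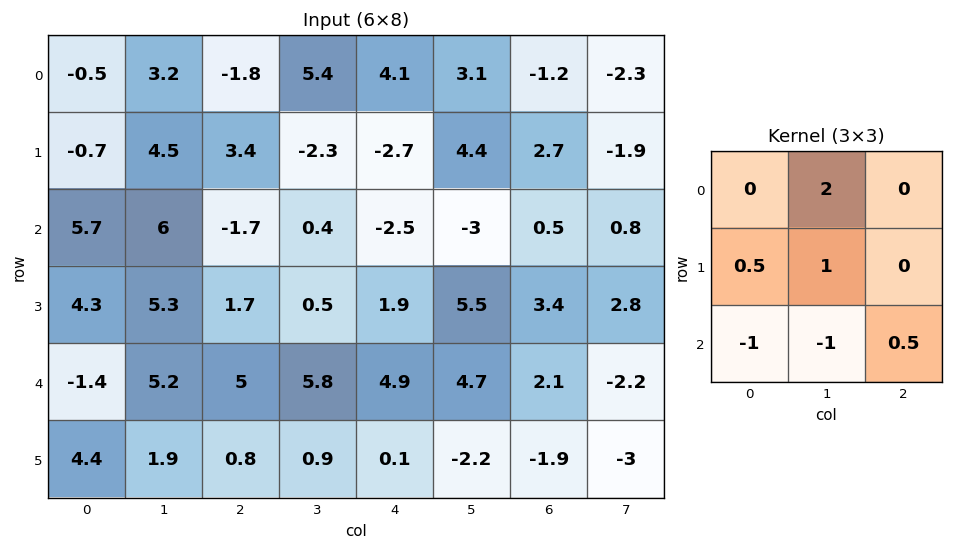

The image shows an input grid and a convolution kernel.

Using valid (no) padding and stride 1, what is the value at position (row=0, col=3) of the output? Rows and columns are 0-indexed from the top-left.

4.95

The receptive field on the input at this output position is [5.4 4.1 3.1 / -2.3 -2.7 4.4 / 0.4 -2.5 -3]. Elementwise product with the kernel and sum: 4.1·2 + -2.3·0.5 + -2.7·1 + 0.4·-1 + -2.5·-1 + -3·0.5.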